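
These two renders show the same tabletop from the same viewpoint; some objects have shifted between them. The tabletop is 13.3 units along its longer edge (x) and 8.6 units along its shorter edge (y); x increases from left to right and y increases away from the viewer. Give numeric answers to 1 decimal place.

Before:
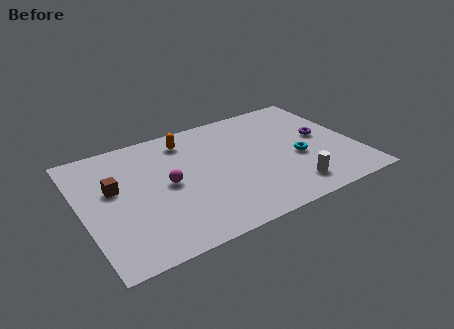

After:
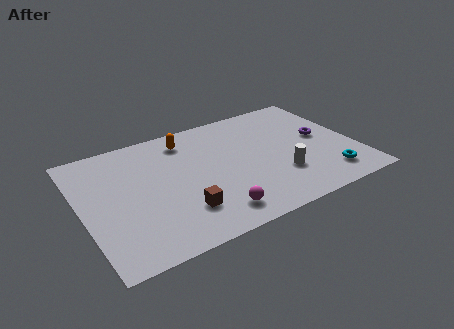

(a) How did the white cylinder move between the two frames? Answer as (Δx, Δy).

(-0.3, 1.1)

The white cylinder was at about (9.7, 1.5) and moved to about (9.4, 2.6).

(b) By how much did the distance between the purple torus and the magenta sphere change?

-1.0

The distance was about 7.7 in the first image and 6.7 in the second, so they moved 1.0 units closer together.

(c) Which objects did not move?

the orange capsule and the purple torus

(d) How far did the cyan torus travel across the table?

2.2

The cyan torus moved from about (10.4, 3.5) to (11.6, 1.6), a distance of √(1.2² + 1.9²) ≈ 2.2.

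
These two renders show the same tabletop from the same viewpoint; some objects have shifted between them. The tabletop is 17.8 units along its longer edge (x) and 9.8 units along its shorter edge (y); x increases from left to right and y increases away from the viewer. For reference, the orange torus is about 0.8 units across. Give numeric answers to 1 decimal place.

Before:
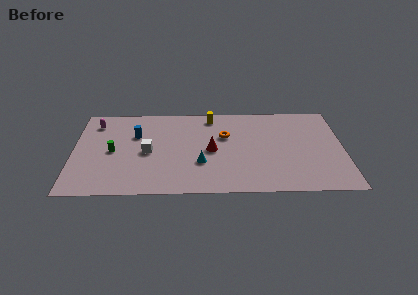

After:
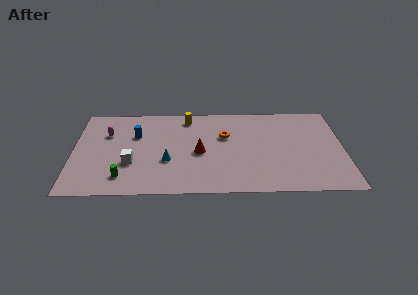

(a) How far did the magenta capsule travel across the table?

1.4

The magenta capsule was near (1.4, 7.9) before and (2.2, 6.7) after, so it travelled √(0.8² + 1.2²) ≈ 1.4 units.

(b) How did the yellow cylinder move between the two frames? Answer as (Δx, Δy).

(-1.6, -0.1)

The yellow cylinder started near (9.1, 8.5) and ended near (7.5, 8.4).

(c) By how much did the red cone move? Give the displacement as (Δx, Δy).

(-0.8, -0.2)

The red cone started near (9.1, 4.7) and ended near (8.3, 4.5).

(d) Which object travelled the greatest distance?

the green cylinder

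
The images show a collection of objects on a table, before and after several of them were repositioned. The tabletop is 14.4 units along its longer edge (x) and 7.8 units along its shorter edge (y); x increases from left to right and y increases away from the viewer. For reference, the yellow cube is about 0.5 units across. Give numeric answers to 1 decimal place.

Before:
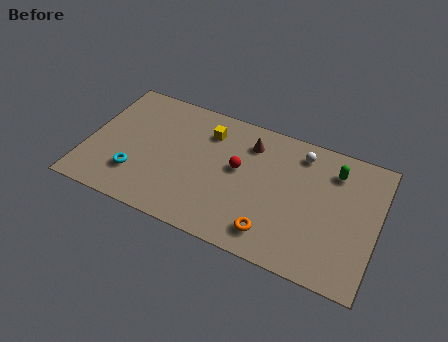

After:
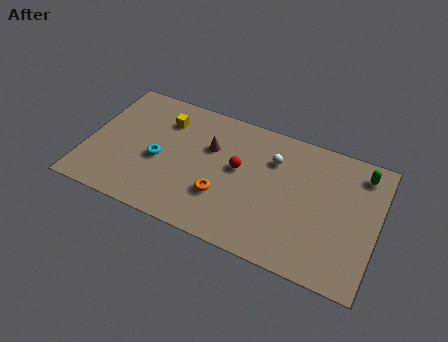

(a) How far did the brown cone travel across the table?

2.1

The brown cone was near (7.9, 6.1) before and (6.0, 5.1) after, so it travelled √(1.9² + 1.0²) ≈ 2.1 units.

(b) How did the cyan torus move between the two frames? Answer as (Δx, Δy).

(1.0, 1.3)

The cyan torus started near (2.6, 2.1) and ended near (3.6, 3.4).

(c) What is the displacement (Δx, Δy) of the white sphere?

(-1.3, -0.9)

The white sphere was at about (10.4, 6.5) and moved to about (9.1, 5.6).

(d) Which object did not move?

the red sphere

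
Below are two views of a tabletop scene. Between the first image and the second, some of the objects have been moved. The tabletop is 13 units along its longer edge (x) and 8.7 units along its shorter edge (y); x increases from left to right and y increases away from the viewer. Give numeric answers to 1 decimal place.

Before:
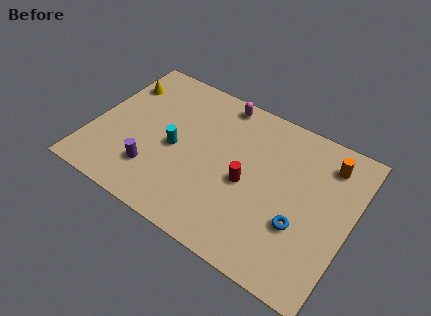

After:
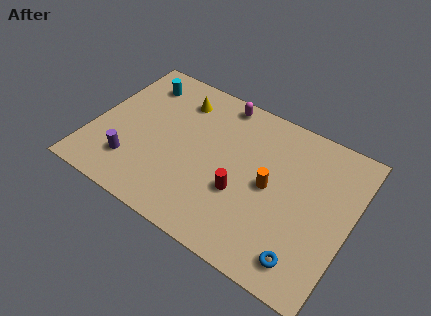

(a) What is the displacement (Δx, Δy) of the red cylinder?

(-0.2, -0.7)

From the two frames, the red cylinder sits at roughly (7.9, 3.9) before and (7.7, 3.2) after.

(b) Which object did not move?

the magenta capsule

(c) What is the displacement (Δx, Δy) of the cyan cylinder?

(-2.4, 3.0)

The cyan cylinder started near (4.2, 4.0) and ended near (1.8, 7.0).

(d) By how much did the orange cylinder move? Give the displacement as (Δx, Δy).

(-2.5, -2.7)

From the two frames, the orange cylinder sits at roughly (11.5, 7.0) before and (9.0, 4.3) after.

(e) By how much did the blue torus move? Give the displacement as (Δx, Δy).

(0.5, -1.6)

The blue torus was at about (10.7, 3.0) and moved to about (11.2, 1.4).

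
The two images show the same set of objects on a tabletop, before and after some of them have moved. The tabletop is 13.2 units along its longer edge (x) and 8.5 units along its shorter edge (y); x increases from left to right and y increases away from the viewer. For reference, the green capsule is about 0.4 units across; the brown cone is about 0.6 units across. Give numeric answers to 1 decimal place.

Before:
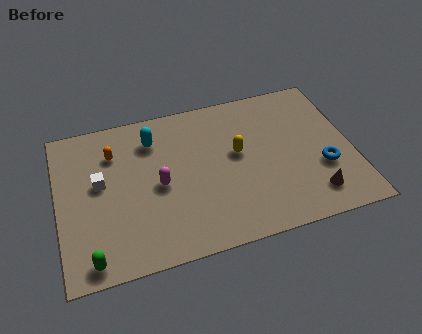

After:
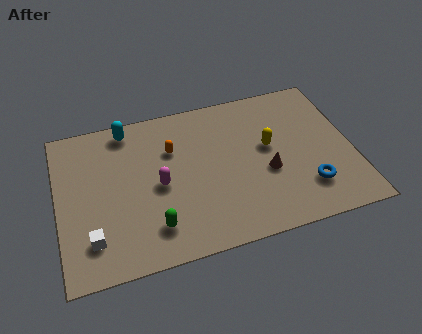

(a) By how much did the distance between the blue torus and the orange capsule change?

-2.9

The distance was about 9.8 in the first image and 6.9 in the second, so they moved 2.9 units closer together.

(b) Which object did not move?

the magenta capsule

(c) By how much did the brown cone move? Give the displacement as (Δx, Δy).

(-1.9, 1.8)

The brown cone started near (11.2, 1.6) and ended near (9.3, 3.4).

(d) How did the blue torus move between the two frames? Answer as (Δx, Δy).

(-0.8, -0.9)

From the two frames, the blue torus sits at roughly (11.8, 3.0) before and (11.0, 2.1) after.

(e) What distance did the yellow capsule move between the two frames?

1.4

The yellow capsule was near (8.1, 4.8) before and (9.5, 4.8) after, so it travelled √(1.4² + 0.0²) ≈ 1.4 units.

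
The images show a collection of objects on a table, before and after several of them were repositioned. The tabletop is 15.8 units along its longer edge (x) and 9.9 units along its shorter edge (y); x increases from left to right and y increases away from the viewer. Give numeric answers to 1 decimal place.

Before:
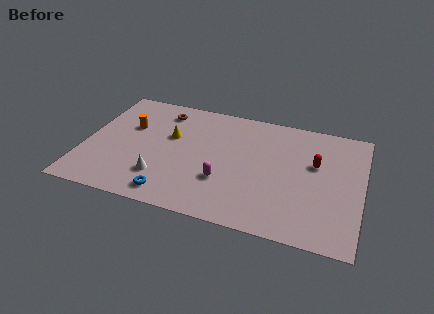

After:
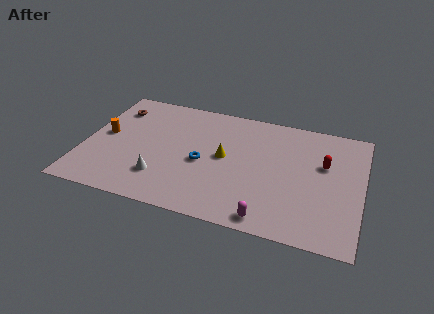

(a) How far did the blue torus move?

3.4

From (5.3, 1.3) to (6.8, 4.4), the blue torus covered √(1.5² + 3.1²) ≈ 3.4 units.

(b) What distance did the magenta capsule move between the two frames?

3.5

The magenta capsule moved from about (8.1, 3.2) to (10.8, 1.0), a distance of √(2.7² + 2.2²) ≈ 3.5.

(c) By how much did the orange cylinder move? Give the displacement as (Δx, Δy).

(-1.3, -1.1)

The orange cylinder started near (2.4, 6.3) and ended near (1.1, 5.2).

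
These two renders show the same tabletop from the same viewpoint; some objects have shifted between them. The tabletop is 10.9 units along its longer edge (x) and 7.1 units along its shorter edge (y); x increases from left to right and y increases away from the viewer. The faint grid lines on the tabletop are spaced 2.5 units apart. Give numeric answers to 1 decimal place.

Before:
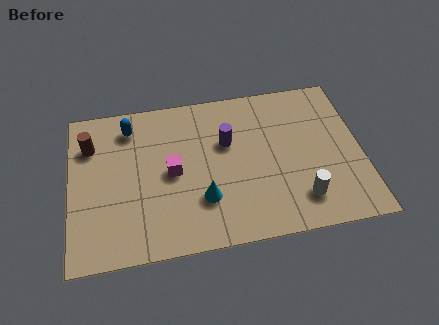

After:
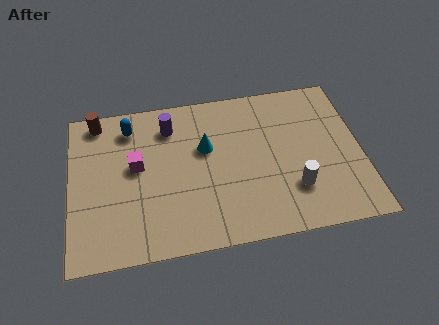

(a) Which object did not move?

the blue capsule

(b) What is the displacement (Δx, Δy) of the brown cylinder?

(0.3, 1.1)

The brown cylinder started near (0.8, 5.2) and ended near (1.1, 6.3).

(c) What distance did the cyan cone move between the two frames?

2.3

The cyan cone was near (4.9, 2.1) before and (5.1, 4.4) after, so it travelled √(0.2² + 2.3²) ≈ 2.3 units.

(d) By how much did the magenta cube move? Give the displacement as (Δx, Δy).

(-1.3, 0.5)

From the two frames, the magenta cube sits at roughly (3.8, 3.5) before and (2.5, 4.0) after.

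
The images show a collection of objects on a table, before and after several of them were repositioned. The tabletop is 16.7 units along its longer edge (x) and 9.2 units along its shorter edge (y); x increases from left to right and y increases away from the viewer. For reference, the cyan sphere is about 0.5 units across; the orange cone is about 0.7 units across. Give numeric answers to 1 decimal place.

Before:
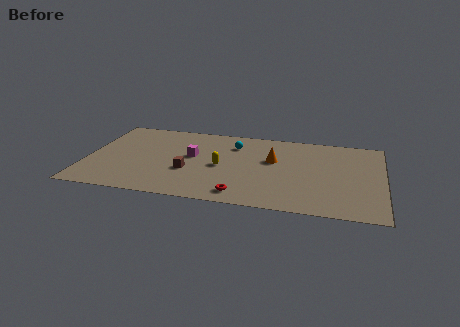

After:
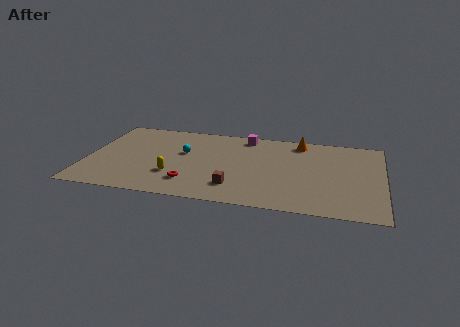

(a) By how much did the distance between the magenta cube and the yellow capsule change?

+4.6

They were about 1.9 units apart before and 6.5 after — 4.6 units further apart.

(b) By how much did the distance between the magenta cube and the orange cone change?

-1.5

The distance was about 4.6 in the first image and 3.1 in the second, so they moved 1.5 units closer together.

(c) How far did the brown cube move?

3.0

From (5.8, 3.4) to (8.5, 2.1), the brown cube covered √(2.7² + 1.3²) ≈ 3.0 units.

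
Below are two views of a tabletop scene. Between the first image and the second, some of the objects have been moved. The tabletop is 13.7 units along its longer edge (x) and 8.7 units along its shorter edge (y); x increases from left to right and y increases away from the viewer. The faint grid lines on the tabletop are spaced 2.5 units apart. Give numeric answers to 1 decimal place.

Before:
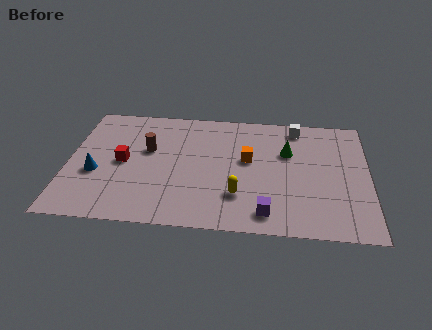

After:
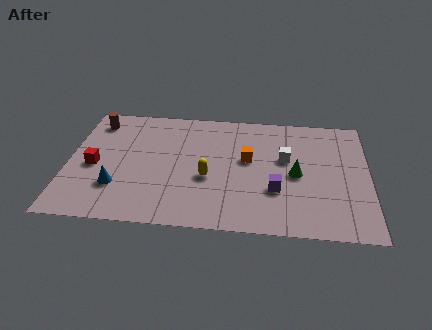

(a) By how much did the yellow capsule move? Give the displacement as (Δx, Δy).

(-1.4, 1.1)

From the two frames, the yellow capsule sits at roughly (7.8, 2.4) before and (6.4, 3.5) after.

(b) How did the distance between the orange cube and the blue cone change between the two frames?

-0.7

The distance was about 7.1 in the first image and 6.4 in the second, so they moved 0.7 units closer together.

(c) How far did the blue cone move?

1.3

From (1.3, 3.4) to (2.3, 2.5), the blue cone covered √(1.0² + 0.9²) ≈ 1.3 units.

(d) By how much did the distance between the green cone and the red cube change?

+1.6

They were about 7.6 units apart before and 9.2 after — 1.6 units further apart.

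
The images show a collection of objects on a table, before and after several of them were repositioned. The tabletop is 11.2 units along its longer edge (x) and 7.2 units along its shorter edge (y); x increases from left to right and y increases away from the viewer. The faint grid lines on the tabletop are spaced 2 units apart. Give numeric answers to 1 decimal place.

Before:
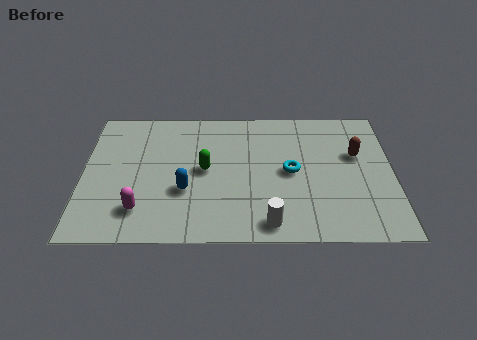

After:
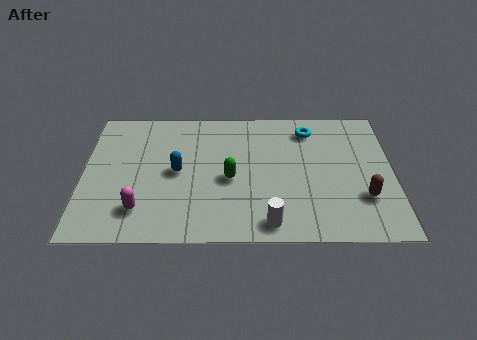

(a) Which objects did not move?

the white cylinder and the magenta capsule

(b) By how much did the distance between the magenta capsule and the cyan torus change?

+1.7

They were about 5.8 units apart before and 7.5 after — 1.7 units further apart.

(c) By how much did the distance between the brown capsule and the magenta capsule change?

-0.3

They were about 8.3 units apart before and 8.0 after — 0.3 units closer together.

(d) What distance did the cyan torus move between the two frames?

2.4

The cyan torus moved from about (7.5, 3.6) to (8.2, 5.9), a distance of √(0.7² + 2.3²) ≈ 2.4.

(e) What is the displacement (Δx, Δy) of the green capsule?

(0.9, -0.5)

The green capsule started near (4.4, 3.7) and ended near (5.3, 3.2).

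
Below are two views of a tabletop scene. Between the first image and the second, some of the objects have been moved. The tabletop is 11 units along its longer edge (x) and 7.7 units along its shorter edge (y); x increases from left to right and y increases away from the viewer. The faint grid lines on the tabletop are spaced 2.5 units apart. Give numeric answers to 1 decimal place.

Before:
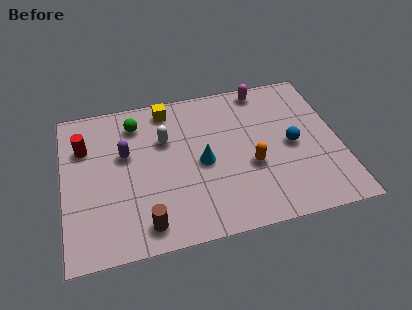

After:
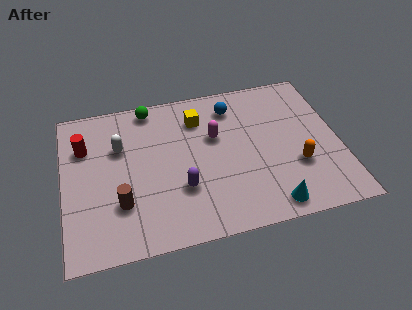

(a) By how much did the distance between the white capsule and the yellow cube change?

+1.7

The distance was about 1.6 in the first image and 3.3 in the second, so they moved 1.7 units further apart.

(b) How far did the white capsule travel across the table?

1.8

The white capsule was near (4.1, 5.1) before and (2.3, 5.1) after, so it travelled √(1.8² + 0.0²) ≈ 1.8 units.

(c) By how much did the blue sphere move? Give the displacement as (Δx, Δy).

(-2.2, 2.5)

The blue sphere started near (9.1, 3.7) and ended near (6.9, 6.2).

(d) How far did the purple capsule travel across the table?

3.0

From (2.5, 4.7) to (4.6, 2.5), the purple capsule covered √(2.1² + 2.2²) ≈ 3.0 units.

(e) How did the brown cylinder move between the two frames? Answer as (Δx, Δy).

(-0.9, 1.2)

The brown cylinder was at about (3.1, 1.1) and moved to about (2.2, 2.3).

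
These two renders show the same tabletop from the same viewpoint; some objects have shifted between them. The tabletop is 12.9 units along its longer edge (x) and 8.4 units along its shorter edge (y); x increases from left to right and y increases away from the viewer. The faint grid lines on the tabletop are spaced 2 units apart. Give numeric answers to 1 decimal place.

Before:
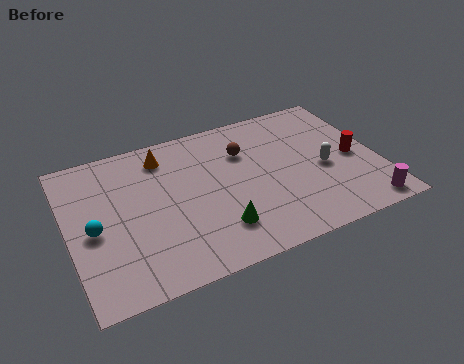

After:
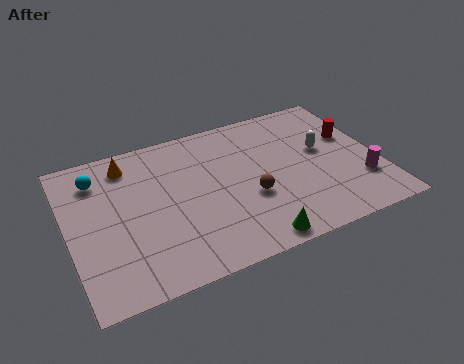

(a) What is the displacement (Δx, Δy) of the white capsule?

(0.1, 1.1)

The white capsule started near (10.6, 3.7) and ended near (10.7, 4.8).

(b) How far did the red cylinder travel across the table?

1.3

The red cylinder was near (11.9, 3.9) before and (12.0, 5.2) after, so it travelled √(0.1² + 1.3²) ≈ 1.3 units.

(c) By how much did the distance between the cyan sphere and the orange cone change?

-3.1

They were about 4.5 units apart before and 1.4 after — 3.1 units closer together.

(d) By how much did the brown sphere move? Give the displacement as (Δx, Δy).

(-0.1, -2.7)

From the two frames, the brown sphere sits at roughly (7.5, 5.9) before and (7.4, 3.2) after.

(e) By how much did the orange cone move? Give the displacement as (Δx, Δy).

(-1.5, 0.1)

The orange cone was at about (4.2, 6.9) and moved to about (2.7, 7.0).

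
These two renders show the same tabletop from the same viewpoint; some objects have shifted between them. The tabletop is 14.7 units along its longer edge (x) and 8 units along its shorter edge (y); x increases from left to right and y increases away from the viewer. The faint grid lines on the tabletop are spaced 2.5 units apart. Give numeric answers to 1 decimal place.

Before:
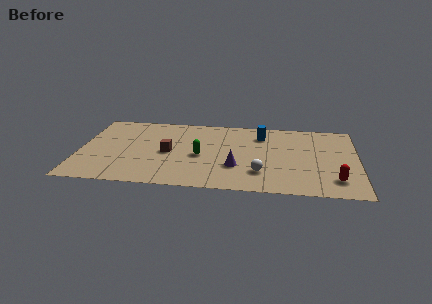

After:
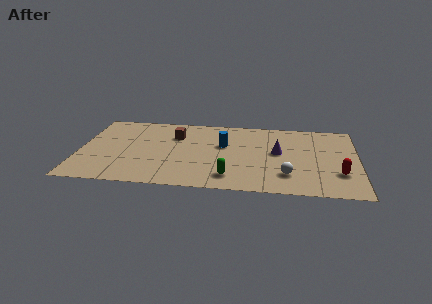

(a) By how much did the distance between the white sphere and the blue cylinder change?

+0.4

They were about 4.1 units apart before and 4.5 after — 0.4 units further apart.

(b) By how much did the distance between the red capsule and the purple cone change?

-1.5

The distance was about 5.3 in the first image and 3.8 in the second, so they moved 1.5 units closer together.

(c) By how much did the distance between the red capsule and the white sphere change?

-1.2

Before: roughly 3.9 units apart; after: 2.7. That's 1.2 units closer together.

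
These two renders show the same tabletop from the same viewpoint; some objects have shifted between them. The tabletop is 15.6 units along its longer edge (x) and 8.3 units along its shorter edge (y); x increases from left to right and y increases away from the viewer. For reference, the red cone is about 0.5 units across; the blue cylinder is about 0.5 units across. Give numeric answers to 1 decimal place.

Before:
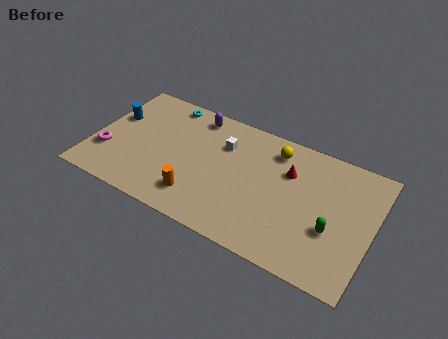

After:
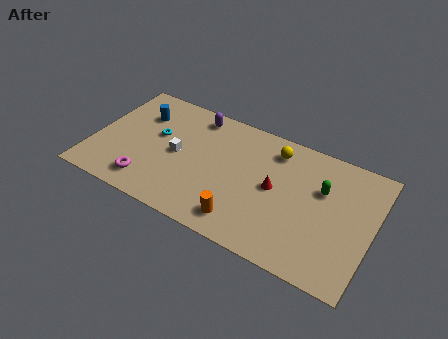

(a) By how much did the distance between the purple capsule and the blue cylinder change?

-1.6

Before: roughly 4.8 units apart; after: 3.2. That's 1.6 units closer together.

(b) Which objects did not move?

the purple capsule and the yellow sphere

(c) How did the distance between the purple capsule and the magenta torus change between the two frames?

-0.4

Before: roughly 6.4 units apart; after: 6.0. That's 0.4 units closer together.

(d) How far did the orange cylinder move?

2.6

The orange cylinder moved from about (6.2, 1.8) to (8.8, 1.4), a distance of √(2.6² + 0.4²) ≈ 2.6.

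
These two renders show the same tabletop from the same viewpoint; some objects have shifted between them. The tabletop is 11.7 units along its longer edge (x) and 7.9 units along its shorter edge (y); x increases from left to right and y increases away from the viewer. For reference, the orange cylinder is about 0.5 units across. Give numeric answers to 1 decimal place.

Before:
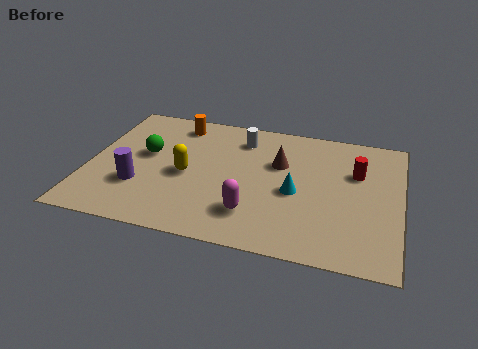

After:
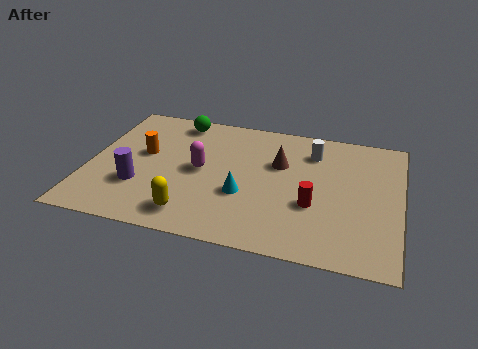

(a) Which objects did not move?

the purple cylinder and the brown cone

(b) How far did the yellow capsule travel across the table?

2.3

The yellow capsule was near (3.7, 3.6) before and (4.1, 1.3) after, so it travelled √(0.4² + 2.3²) ≈ 2.3 units.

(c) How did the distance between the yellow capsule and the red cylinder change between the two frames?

-1.8

The distance was about 6.5 in the first image and 4.7 in the second, so they moved 1.8 units closer together.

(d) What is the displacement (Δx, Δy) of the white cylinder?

(2.7, -0.2)

From the two frames, the white cylinder sits at roughly (5.6, 6.3) before and (8.3, 6.1) after.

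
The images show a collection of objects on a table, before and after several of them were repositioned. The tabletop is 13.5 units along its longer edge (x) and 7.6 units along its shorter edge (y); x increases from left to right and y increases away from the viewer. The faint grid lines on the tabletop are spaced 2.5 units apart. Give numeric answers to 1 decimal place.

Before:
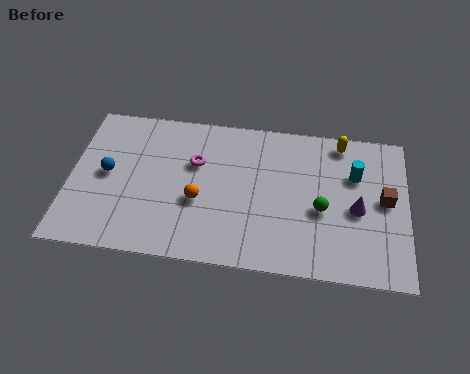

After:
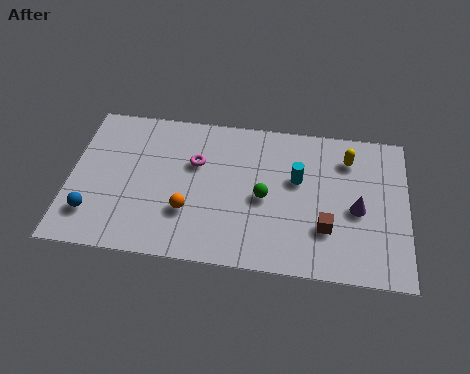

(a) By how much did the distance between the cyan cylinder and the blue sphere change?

-1.4

Before: roughly 10.0 units apart; after: 8.6. That's 1.4 units closer together.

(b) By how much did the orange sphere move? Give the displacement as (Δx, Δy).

(-0.4, -0.6)

The orange sphere started near (5.2, 3.0) and ended near (4.8, 2.4).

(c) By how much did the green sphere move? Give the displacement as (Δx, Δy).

(-2.3, 0.3)

From the two frames, the green sphere sits at roughly (10.1, 3.2) before and (7.8, 3.5) after.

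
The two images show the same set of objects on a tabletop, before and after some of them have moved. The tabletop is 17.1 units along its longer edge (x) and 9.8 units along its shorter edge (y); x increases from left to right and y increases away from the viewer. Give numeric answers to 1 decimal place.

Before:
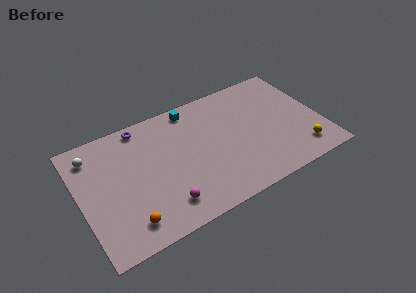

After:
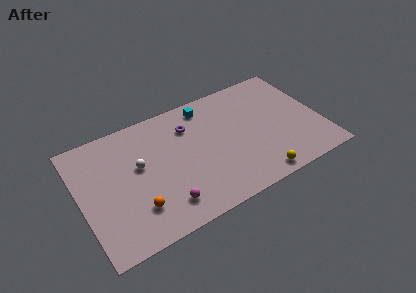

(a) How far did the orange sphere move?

1.1

From (2.9, 1.7) to (3.6, 2.5), the orange sphere covered √(0.7² + 0.8²) ≈ 1.1 units.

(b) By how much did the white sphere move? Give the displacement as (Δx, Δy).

(3.0, -2.3)

From the two frames, the white sphere sits at roughly (1.2, 8.0) before and (4.2, 5.7) after.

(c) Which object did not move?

the magenta sphere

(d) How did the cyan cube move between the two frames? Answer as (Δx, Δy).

(1.0, -0.3)

From the two frames, the cyan cube sits at roughly (8.4, 8.7) before and (9.4, 8.4) after.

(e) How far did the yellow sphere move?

3.4

From (15.3, 1.8) to (12.0, 1.0), the yellow sphere covered √(3.3² + 0.8²) ≈ 3.4 units.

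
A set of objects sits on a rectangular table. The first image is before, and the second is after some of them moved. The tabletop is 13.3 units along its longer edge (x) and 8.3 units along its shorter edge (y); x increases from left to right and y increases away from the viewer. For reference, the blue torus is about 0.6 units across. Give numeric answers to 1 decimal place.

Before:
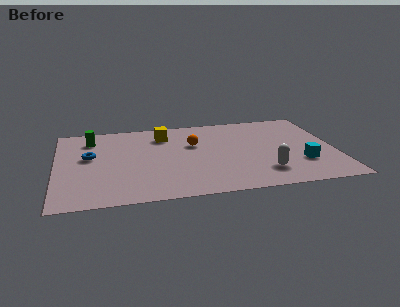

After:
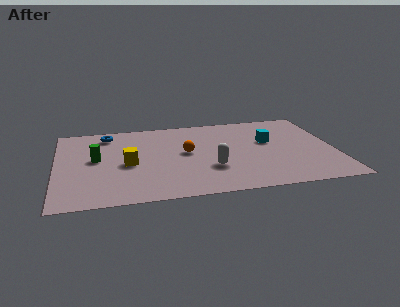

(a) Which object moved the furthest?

the yellow cube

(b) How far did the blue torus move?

2.4

From (1.6, 4.8) to (2.5, 7.0), the blue torus covered √(0.9² + 2.2²) ≈ 2.4 units.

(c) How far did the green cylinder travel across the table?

2.1

From (1.7, 6.6) to (1.9, 4.5), the green cylinder covered √(0.2² + 2.1²) ≈ 2.1 units.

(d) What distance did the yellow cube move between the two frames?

3.2

From (5.2, 6.5) to (3.4, 3.8), the yellow cube covered √(1.8² + 2.7²) ≈ 3.2 units.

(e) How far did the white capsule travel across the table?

2.6

From (9.8, 1.9) to (7.3, 2.7), the white capsule covered √(2.5² + 0.8²) ≈ 2.6 units.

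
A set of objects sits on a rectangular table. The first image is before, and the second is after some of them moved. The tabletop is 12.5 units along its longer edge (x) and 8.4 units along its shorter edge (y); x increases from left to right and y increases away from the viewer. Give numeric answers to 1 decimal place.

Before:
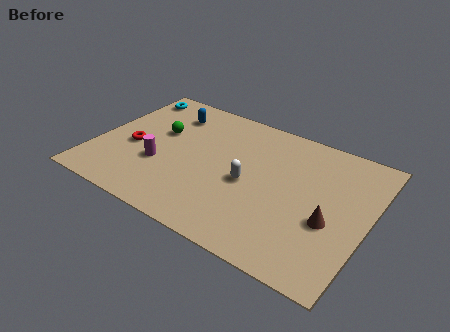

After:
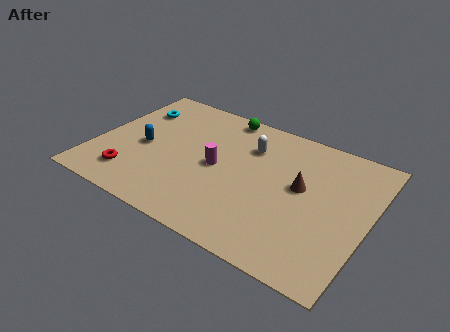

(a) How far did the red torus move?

1.9

The red torus moved from about (1.7, 3.6) to (2.0, 1.7), a distance of √(0.3² + 1.9²) ≈ 1.9.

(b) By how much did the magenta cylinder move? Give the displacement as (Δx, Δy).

(2.5, 1.1)

The magenta cylinder was at about (3.1, 3.0) and moved to about (5.6, 4.1).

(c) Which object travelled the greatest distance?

the green sphere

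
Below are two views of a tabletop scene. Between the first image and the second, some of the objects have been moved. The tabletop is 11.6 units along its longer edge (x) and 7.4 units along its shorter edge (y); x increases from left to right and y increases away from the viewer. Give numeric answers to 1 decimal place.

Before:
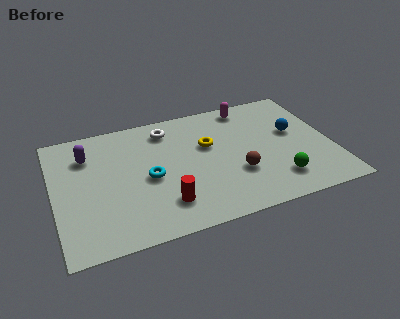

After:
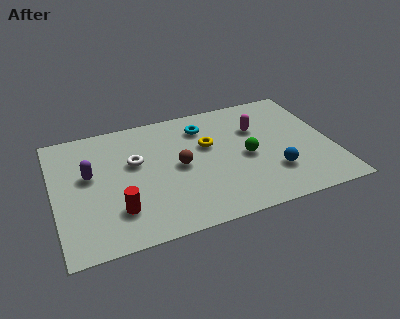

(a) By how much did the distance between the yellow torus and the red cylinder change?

+1.2

Before: roughly 3.6 units apart; after: 4.8. That's 1.2 units further apart.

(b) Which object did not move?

the yellow torus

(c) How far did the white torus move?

2.2

From (4.9, 6.1) to (3.4, 4.5), the white torus covered √(1.5² + 1.6²) ≈ 2.2 units.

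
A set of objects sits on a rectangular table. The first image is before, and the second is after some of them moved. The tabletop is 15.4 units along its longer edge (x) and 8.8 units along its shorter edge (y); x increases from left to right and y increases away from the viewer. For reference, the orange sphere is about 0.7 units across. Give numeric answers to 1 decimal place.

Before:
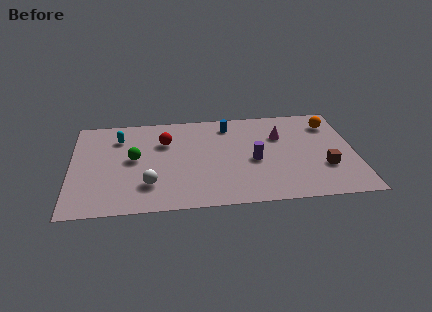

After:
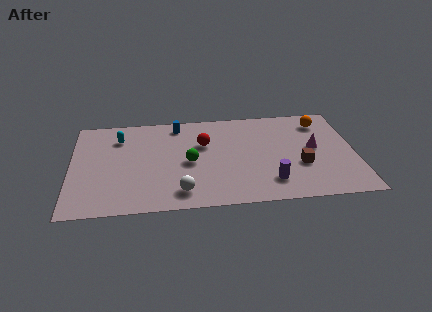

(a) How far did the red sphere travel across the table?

2.1

From (5.1, 6.1) to (7.2, 5.7), the red sphere covered √(2.1² + 0.4²) ≈ 2.1 units.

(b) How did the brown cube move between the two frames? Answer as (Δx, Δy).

(-1.3, 0.3)

From the two frames, the brown cube sits at roughly (13.7, 2.9) before and (12.4, 3.2) after.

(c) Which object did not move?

the cyan capsule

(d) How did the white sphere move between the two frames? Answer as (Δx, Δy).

(1.7, -0.8)

The white sphere started near (4.2, 2.3) and ended near (5.9, 1.5).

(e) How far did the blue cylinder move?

2.8

From (8.6, 7.3) to (5.8, 7.6), the blue cylinder covered √(2.8² + 0.3²) ≈ 2.8 units.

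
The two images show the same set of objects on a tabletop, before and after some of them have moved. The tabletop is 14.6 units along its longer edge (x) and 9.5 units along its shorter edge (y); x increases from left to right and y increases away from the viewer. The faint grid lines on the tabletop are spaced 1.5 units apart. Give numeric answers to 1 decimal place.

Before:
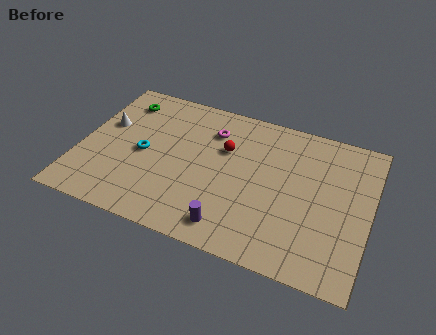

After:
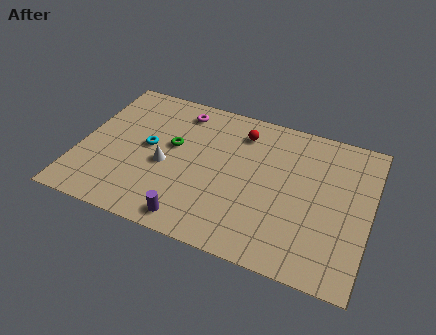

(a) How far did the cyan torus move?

0.5

The cyan torus moved from about (3.2, 4.5) to (3.4, 5.0), a distance of √(0.2² + 0.5²) ≈ 0.5.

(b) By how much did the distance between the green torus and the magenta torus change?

-2.2

Before: roughly 4.7 units apart; after: 2.5. That's 2.2 units closer together.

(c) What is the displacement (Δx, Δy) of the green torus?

(2.9, -2.2)

From the two frames, the green torus sits at roughly (1.7, 7.7) before and (4.6, 5.5) after.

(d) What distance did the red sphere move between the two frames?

1.6

From (7.2, 6.2) to (7.9, 7.6), the red sphere covered √(0.7² + 1.4²) ≈ 1.6 units.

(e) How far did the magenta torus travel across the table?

1.9

From (6.4, 7.2) to (4.7, 8.0), the magenta torus covered √(1.7² + 0.8²) ≈ 1.9 units.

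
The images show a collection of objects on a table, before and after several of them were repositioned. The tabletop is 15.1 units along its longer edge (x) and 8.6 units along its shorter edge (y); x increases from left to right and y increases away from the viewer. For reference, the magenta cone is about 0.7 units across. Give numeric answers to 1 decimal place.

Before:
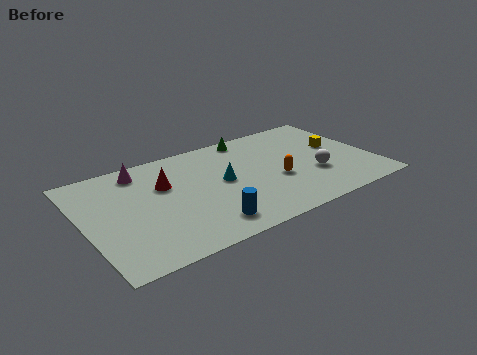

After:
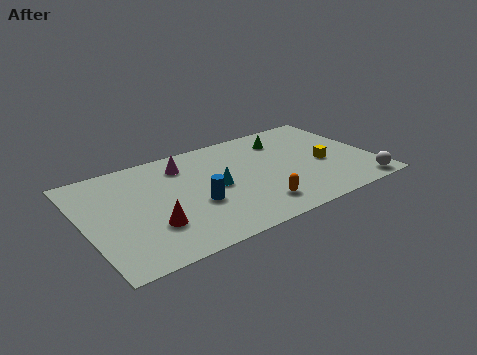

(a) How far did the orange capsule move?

2.2

From (9.9, 3.4) to (8.5, 1.7), the orange capsule covered √(1.4² + 1.7²) ≈ 2.2 units.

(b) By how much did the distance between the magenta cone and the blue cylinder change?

-2.8

The distance was about 6.3 in the first image and 3.5 in the second, so they moved 2.8 units closer together.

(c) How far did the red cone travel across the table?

3.2

From (4.3, 5.6) to (3.2, 2.6), the red cone covered √(1.1² + 3.0²) ≈ 3.2 units.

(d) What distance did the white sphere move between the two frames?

3.0

The white sphere moved from about (11.9, 3.0) to (14.0, 0.9), a distance of √(2.1² + 2.1²) ≈ 3.0.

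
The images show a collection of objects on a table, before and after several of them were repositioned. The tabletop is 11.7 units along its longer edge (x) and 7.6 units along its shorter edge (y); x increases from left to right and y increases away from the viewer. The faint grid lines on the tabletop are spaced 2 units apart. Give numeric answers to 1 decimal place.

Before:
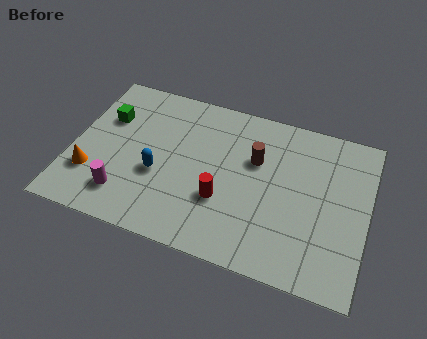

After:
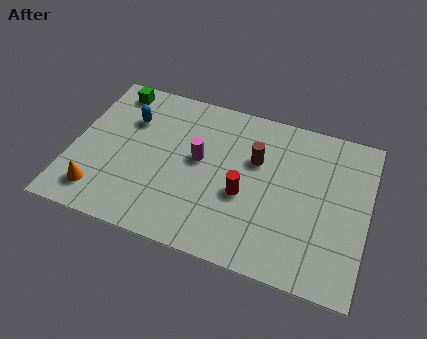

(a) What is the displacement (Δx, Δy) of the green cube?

(0.1, 1.5)

From the two frames, the green cube sits at roughly (1.2, 5.1) before and (1.3, 6.6) after.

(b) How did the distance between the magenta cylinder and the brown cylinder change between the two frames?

-3.6

Before: roughly 5.9 units apart; after: 2.3. That's 3.6 units closer together.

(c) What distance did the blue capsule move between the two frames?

2.7

The blue capsule moved from about (3.5, 3.0) to (2.1, 5.3), a distance of √(1.4² + 2.3²) ≈ 2.7.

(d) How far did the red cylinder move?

0.9

From (6.1, 2.6) to (6.9, 3.1), the red cylinder covered √(0.8² + 0.5²) ≈ 0.9 units.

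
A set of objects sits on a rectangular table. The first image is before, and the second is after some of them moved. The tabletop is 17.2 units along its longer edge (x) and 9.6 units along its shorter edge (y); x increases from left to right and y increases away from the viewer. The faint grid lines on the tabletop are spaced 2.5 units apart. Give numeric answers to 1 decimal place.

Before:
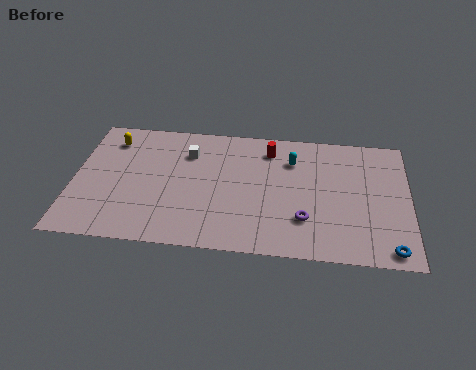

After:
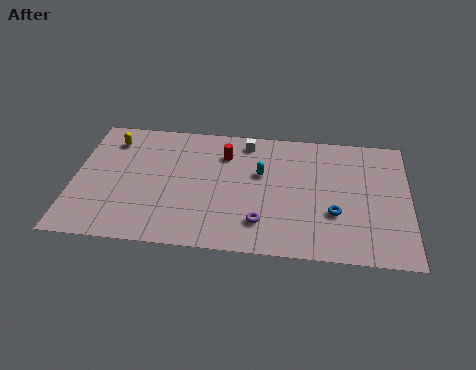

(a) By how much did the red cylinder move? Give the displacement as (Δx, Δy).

(-2.3, -0.6)

The red cylinder was at about (10.0, 7.8) and moved to about (7.7, 7.2).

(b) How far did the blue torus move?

3.6

The blue torus was near (16.2, 1.0) before and (13.4, 3.3) after, so it travelled √(2.8² + 2.3²) ≈ 3.6 units.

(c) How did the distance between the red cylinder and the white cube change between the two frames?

-2.7

They were about 4.3 units apart before and 1.6 after — 2.7 units closer together.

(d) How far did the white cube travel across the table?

3.2

From (5.8, 7.1) to (8.8, 8.3), the white cube covered √(3.0² + 1.2²) ≈ 3.2 units.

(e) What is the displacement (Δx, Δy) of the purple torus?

(-2.2, -0.5)

The purple torus started near (11.9, 2.7) and ended near (9.7, 2.2).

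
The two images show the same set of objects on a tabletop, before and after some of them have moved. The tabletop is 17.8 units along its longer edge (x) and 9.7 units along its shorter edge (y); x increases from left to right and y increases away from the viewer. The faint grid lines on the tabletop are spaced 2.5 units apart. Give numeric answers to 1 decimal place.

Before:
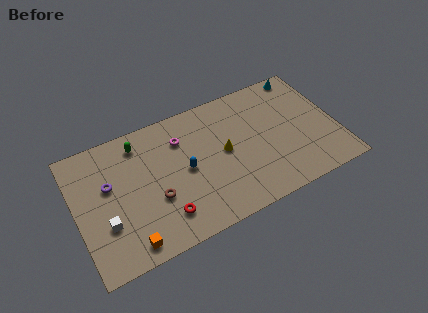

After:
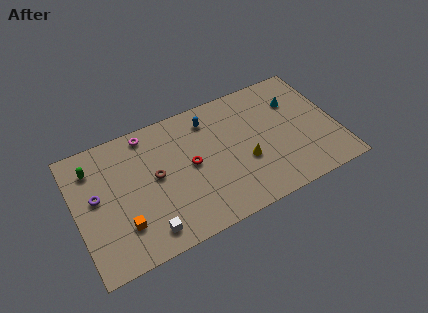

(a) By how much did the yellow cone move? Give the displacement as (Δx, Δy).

(1.3, -1.3)

The yellow cone started near (10.1, 5.0) and ended near (11.4, 3.7).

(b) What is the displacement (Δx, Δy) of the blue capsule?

(2.0, 3.1)

The blue capsule was at about (7.4, 4.8) and moved to about (9.4, 7.9).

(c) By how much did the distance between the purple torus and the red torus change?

+1.4

They were about 5.0 units apart before and 6.4 after — 1.4 units further apart.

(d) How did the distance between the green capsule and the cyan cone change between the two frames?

+2.3

They were about 11.6 units apart before and 13.9 after — 2.3 units further apart.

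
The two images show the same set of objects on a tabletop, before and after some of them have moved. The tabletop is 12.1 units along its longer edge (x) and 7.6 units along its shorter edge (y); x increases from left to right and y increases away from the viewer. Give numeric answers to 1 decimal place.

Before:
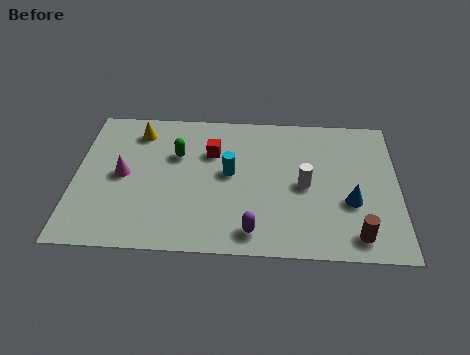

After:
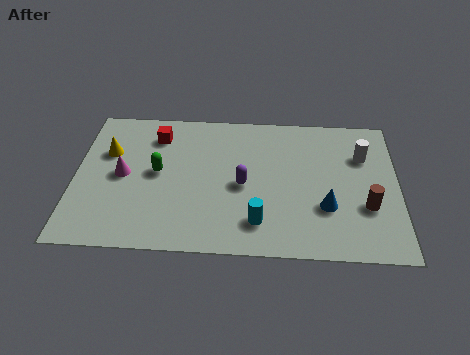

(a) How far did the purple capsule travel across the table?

2.4

The purple capsule was near (6.7, 1.1) before and (6.3, 3.5) after, so it travelled √(0.4² + 2.4²) ≈ 2.4 units.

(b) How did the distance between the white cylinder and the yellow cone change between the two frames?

+2.8

The distance was about 6.8 in the first image and 9.6 in the second, so they moved 2.8 units further apart.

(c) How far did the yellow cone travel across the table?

1.6

The yellow cone moved from about (2.3, 6.2) to (1.2, 5.0), a distance of √(1.1² + 1.2²) ≈ 1.6.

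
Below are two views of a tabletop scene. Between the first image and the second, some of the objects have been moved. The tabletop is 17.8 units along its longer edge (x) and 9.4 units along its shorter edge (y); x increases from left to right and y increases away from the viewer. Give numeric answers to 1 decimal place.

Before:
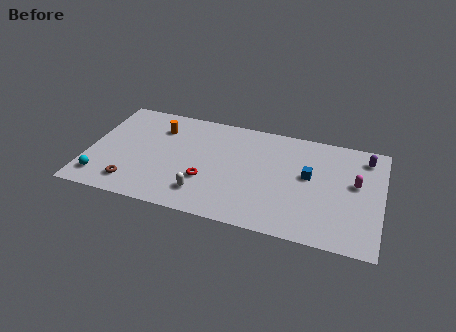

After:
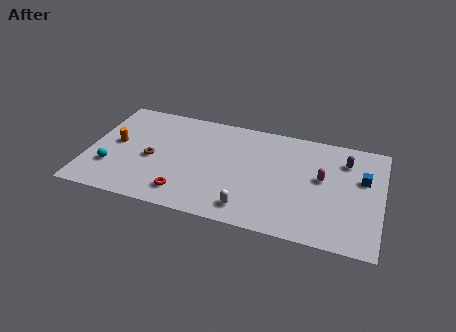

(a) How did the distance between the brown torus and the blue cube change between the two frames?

+1.7

The distance was about 11.1 in the first image and 12.8 in the second, so they moved 1.7 units further apart.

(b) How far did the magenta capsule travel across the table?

2.0

From (16.2, 5.4) to (14.2, 5.3), the magenta capsule covered √(2.0² + 0.1²) ≈ 2.0 units.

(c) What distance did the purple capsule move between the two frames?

1.3

The purple capsule moved from about (16.7, 7.8) to (15.5, 7.2), a distance of √(1.2² + 0.6²) ≈ 1.3.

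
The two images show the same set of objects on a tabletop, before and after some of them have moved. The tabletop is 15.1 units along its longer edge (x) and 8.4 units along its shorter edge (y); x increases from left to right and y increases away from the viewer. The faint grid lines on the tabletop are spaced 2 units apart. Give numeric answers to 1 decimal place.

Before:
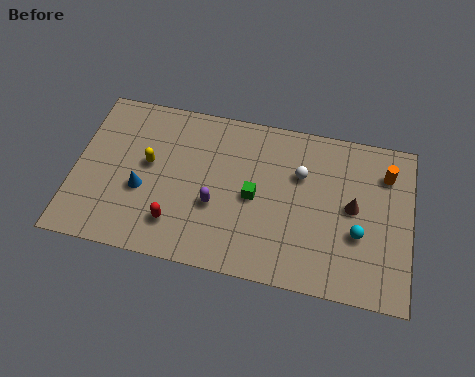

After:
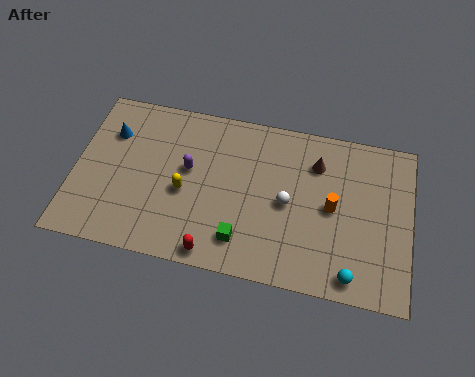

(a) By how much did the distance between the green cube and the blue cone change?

+2.5

The distance was about 5.0 in the first image and 7.5 in the second, so they moved 2.5 units further apart.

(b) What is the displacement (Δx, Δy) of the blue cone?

(-1.6, 2.7)

From the two frames, the blue cone sits at roughly (3.1, 3.3) before and (1.5, 6.0) after.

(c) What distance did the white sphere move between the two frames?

1.7

The white sphere was near (10.1, 5.6) before and (9.6, 4.0) after, so it travelled √(0.5² + 1.6²) ≈ 1.7 units.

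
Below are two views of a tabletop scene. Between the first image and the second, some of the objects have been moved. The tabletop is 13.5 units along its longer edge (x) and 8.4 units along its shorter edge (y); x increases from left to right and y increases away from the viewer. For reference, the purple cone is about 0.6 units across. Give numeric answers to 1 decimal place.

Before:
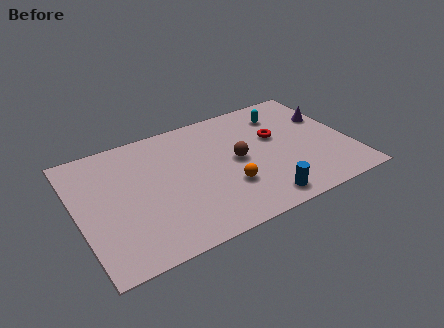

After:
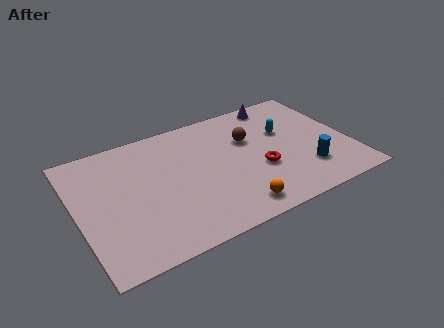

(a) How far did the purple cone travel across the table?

3.0

The purple cone moved from about (12.7, 5.5) to (10.5, 7.5), a distance of √(2.2² + 2.0²) ≈ 3.0.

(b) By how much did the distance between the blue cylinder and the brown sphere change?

+0.8

Before: roughly 3.3 units apart; after: 4.1. That's 0.8 units further apart.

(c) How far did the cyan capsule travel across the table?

1.3

The cyan capsule moved from about (10.6, 6.6) to (10.5, 5.3), a distance of √(0.1² + 1.3²) ≈ 1.3.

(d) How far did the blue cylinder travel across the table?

2.7

From (8.6, 1.1) to (11.1, 2.2), the blue cylinder covered √(2.5² + 1.1²) ≈ 2.7 units.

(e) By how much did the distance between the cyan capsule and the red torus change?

+1.0

Before: roughly 1.6 units apart; after: 2.6. That's 1.0 units further apart.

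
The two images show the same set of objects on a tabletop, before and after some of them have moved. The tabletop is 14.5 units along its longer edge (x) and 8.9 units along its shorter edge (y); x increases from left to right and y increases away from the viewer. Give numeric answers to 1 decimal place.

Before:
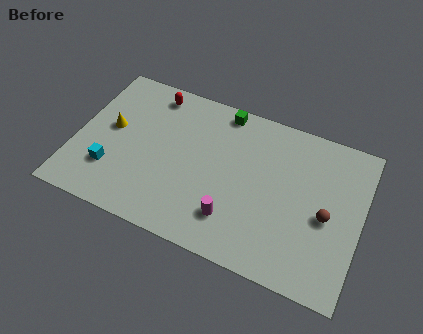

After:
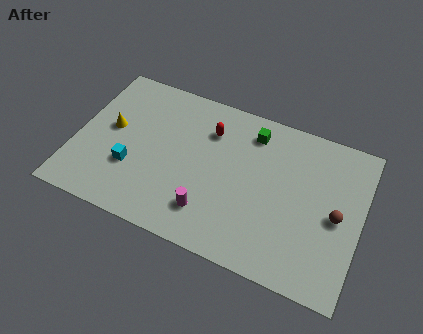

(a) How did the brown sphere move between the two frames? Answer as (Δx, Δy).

(0.5, 0.2)

The brown sphere started near (12.8, 4.0) and ended near (13.3, 4.2).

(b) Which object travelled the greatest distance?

the red capsule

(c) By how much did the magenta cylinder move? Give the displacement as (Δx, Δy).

(-1.2, -0.1)

The magenta cylinder started near (8.3, 2.1) and ended near (7.1, 2.0).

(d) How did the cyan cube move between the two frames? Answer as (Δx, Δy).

(1.0, 0.5)

From the two frames, the cyan cube sits at roughly (2.0, 2.5) before and (3.0, 3.0) after.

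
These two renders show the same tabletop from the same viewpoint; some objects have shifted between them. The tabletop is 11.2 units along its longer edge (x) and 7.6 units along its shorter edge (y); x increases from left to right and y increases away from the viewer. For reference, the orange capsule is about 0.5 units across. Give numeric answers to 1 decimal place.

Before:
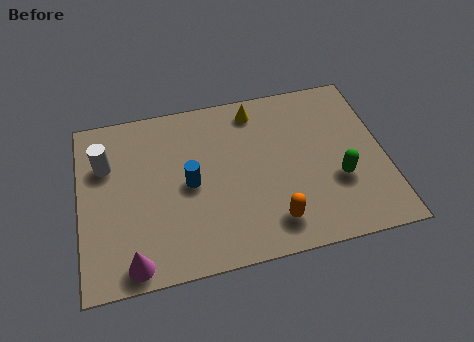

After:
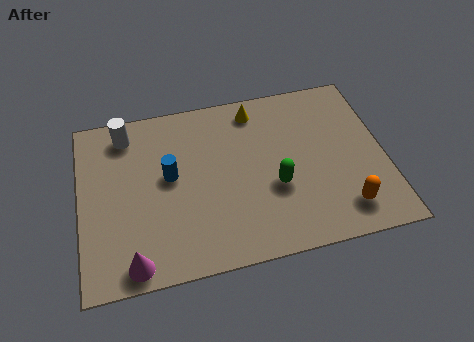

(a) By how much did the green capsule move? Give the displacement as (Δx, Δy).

(-2.3, 0.2)

The green capsule started near (9.4, 2.7) and ended near (7.1, 2.9).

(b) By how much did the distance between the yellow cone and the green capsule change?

-1.1

They were about 4.7 units apart before and 3.6 after — 1.1 units closer together.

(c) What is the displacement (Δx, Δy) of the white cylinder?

(0.8, 1.2)

The white cylinder was at about (1.0, 5.2) and moved to about (1.8, 6.4).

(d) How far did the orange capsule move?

2.6

The orange capsule was near (6.9, 1.4) before and (9.5, 1.4) after, so it travelled √(2.6² + 0.0²) ≈ 2.6 units.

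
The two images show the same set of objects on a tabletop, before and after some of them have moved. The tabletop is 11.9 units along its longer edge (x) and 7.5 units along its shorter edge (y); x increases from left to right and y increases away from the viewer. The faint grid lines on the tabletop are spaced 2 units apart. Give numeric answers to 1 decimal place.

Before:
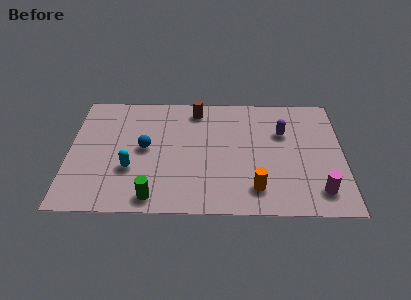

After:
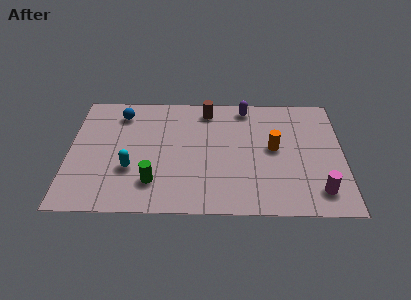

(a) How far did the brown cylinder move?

0.5

The brown cylinder was near (5.5, 6.4) before and (6.0, 6.4) after, so it travelled √(0.5² + 0.0²) ≈ 0.5 units.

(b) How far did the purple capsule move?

2.3

From (9.3, 5.0) to (7.7, 6.6), the purple capsule covered √(1.6² + 1.6²) ≈ 2.3 units.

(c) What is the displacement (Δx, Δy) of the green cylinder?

(0.0, 0.9)

The green cylinder was at about (3.7, 0.9) and moved to about (3.7, 1.8).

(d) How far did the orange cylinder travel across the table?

2.6

The orange cylinder was near (8.1, 1.5) before and (8.9, 4.0) after, so it travelled √(0.8² + 2.5²) ≈ 2.6 units.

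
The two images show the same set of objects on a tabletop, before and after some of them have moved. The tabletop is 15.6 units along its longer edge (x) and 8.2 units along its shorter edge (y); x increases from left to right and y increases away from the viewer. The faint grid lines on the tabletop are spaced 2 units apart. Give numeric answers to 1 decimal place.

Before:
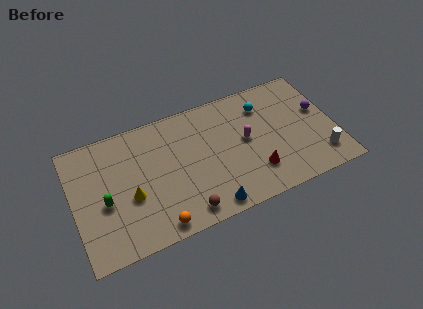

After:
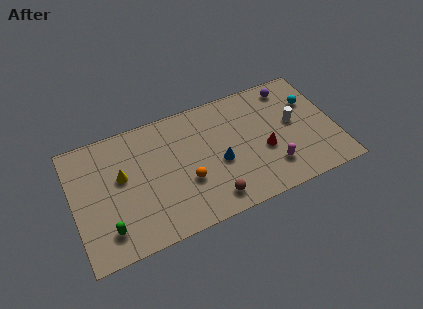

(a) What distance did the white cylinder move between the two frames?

3.1

The white cylinder was near (14.5, 1.7) before and (13.2, 4.5) after, so it travelled √(1.3² + 2.8²) ≈ 3.1 units.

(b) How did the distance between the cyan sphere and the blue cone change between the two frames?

-0.5

They were about 6.7 units apart before and 6.2 after — 0.5 units closer together.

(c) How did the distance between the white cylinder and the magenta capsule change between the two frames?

-2.0

Before: roughly 5.0 units apart; after: 3.0. That's 2.0 units closer together.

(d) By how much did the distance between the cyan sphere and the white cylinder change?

-3.8

They were about 5.4 units apart before and 1.6 after — 3.8 units closer together.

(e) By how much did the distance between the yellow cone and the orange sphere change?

+1.4

The distance was about 2.7 in the first image and 4.1 in the second, so they moved 1.4 units further apart.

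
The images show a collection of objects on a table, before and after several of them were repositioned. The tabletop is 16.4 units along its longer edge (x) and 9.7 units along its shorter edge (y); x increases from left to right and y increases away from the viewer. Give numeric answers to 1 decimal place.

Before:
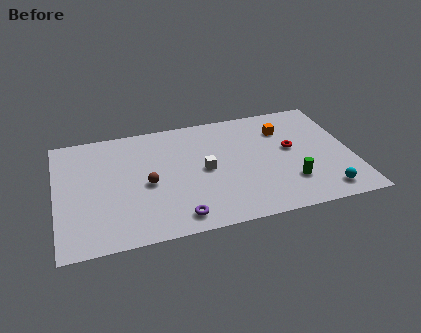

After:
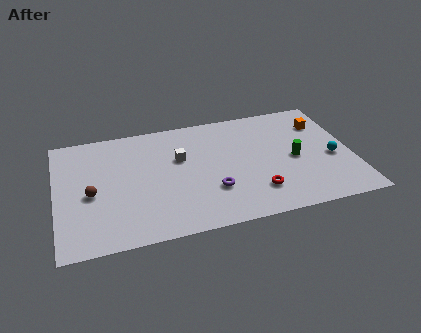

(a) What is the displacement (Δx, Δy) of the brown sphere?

(-3.1, -0.1)

From the two frames, the brown sphere sits at roughly (5.0, 4.4) before and (1.9, 4.3) after.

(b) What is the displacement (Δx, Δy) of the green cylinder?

(0.4, 1.9)

The green cylinder was at about (12.8, 2.6) and moved to about (13.2, 4.5).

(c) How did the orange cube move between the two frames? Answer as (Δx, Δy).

(2.2, 0.0)

The orange cube was at about (12.8, 7.2) and moved to about (15.0, 7.2).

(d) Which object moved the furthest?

the red torus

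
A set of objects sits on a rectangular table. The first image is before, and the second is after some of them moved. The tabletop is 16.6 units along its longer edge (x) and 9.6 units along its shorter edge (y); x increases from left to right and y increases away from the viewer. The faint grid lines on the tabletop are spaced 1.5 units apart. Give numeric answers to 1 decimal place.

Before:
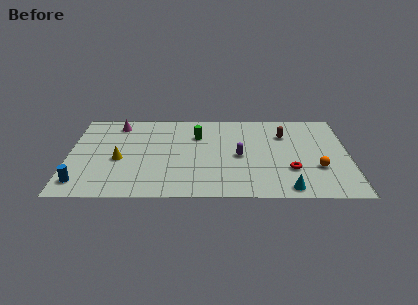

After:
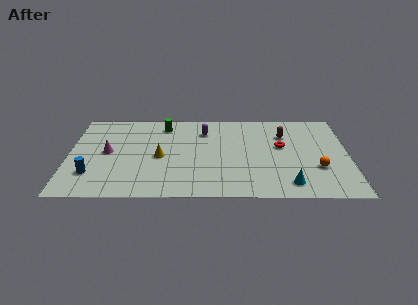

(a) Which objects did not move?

the brown capsule and the orange sphere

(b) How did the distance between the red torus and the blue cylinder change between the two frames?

-0.8

They were about 12.4 units apart before and 11.6 after — 0.8 units closer together.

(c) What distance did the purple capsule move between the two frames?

3.5

The purple capsule moved from about (10.1, 4.5) to (8.0, 7.3), a distance of √(2.1² + 2.8²) ≈ 3.5.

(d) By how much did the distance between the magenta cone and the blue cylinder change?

-4.2

The distance was about 6.8 in the first image and 2.6 in the second, so they moved 4.2 units closer together.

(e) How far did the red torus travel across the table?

2.6

The red torus was near (13.1, 3.0) before and (12.6, 5.6) after, so it travelled √(0.5² + 2.6²) ≈ 2.6 units.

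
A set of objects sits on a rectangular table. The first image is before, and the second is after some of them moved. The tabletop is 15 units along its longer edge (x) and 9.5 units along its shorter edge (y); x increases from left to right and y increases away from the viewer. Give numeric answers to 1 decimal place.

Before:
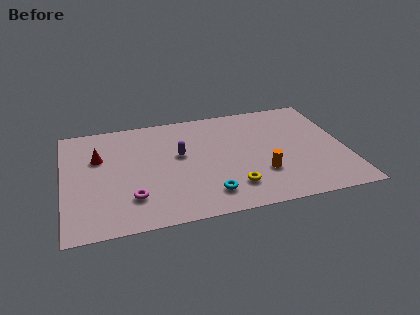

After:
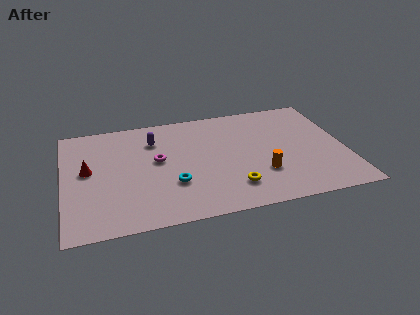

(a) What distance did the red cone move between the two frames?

1.2

The red cone was near (1.9, 6.2) before and (1.3, 5.2) after, so it travelled √(0.6² + 1.0²) ≈ 1.2 units.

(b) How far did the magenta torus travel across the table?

3.3

The magenta torus moved from about (3.5, 2.4) to (5.0, 5.3), a distance of √(1.5² + 2.9²) ≈ 3.3.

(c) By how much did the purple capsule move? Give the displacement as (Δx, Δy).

(-1.3, 1.6)

The purple capsule started near (6.2, 5.5) and ended near (4.9, 7.1).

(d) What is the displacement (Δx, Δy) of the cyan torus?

(-1.8, 1.3)

From the two frames, the cyan torus sits at roughly (7.5, 1.8) before and (5.7, 3.1) after.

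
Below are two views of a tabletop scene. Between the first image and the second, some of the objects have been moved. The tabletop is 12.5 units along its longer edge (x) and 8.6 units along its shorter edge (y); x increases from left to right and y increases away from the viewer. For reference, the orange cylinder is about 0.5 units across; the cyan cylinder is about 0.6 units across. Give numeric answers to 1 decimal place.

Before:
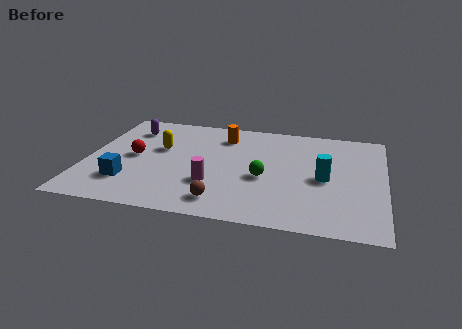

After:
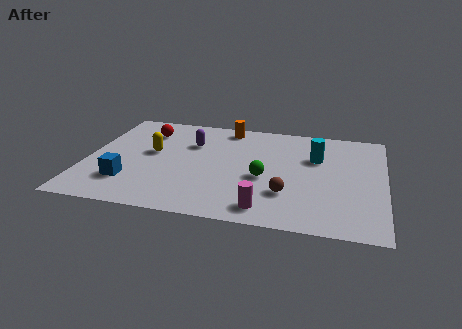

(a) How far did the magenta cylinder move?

2.7

From (5.4, 2.7) to (7.7, 1.2), the magenta cylinder covered √(2.3² + 1.5²) ≈ 2.7 units.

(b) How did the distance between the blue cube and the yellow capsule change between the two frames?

-0.5

Before: roughly 3.2 units apart; after: 2.7. That's 0.5 units closer together.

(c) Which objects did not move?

the blue cube and the green sphere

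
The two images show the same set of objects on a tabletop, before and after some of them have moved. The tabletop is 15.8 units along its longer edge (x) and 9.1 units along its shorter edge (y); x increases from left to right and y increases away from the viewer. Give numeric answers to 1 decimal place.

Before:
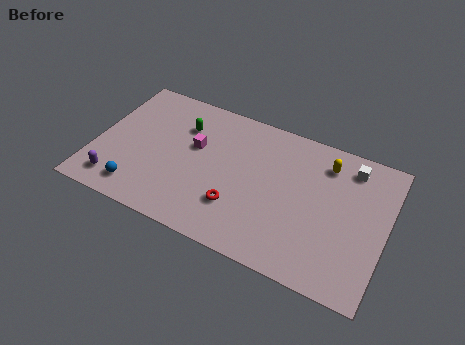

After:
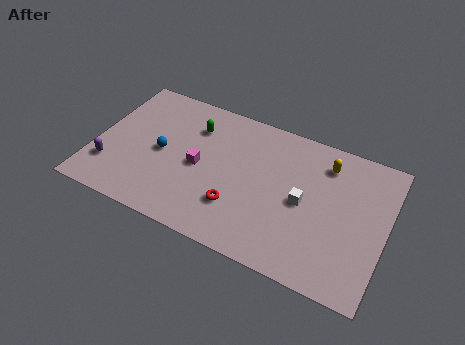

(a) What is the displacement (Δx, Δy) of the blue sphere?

(0.9, 2.9)

The blue sphere started near (2.7, 1.5) and ended near (3.6, 4.4).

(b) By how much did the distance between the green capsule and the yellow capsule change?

-0.6

Before: roughly 7.8 units apart; after: 7.2. That's 0.6 units closer together.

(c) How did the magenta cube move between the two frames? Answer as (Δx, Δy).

(0.4, -1.2)

From the two frames, the magenta cube sits at roughly (5.3, 5.5) before and (5.7, 4.3) after.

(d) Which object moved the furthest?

the white cube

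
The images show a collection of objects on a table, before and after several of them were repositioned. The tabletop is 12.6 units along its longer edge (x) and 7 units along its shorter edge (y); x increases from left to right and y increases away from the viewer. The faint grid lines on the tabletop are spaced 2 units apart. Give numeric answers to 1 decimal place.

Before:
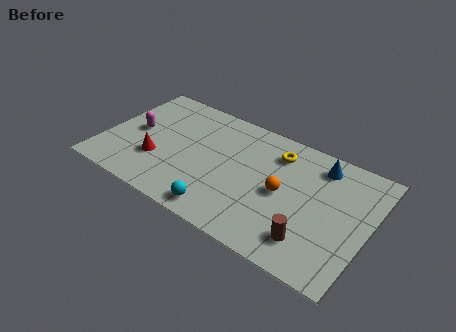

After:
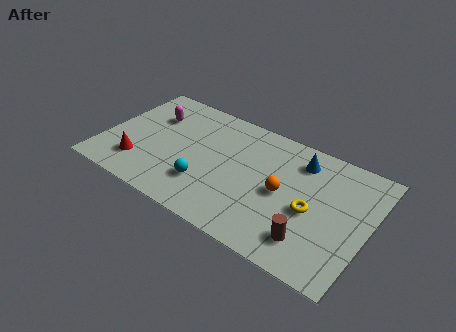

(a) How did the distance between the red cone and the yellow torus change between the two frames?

+2.0

Before: roughly 6.2 units apart; after: 8.2. That's 2.0 units further apart.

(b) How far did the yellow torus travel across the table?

3.1

The yellow torus was near (8.0, 5.5) before and (10.0, 3.1) after, so it travelled √(2.0² + 2.4²) ≈ 3.1 units.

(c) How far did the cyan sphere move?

1.5

The cyan sphere moved from about (6.1, 0.9) to (5.1, 2.0), a distance of √(1.0² + 1.1²) ≈ 1.5.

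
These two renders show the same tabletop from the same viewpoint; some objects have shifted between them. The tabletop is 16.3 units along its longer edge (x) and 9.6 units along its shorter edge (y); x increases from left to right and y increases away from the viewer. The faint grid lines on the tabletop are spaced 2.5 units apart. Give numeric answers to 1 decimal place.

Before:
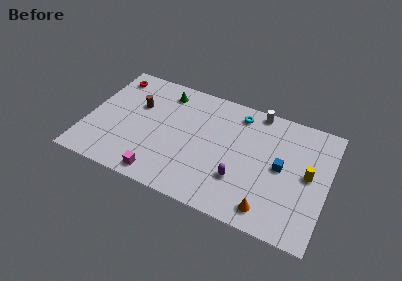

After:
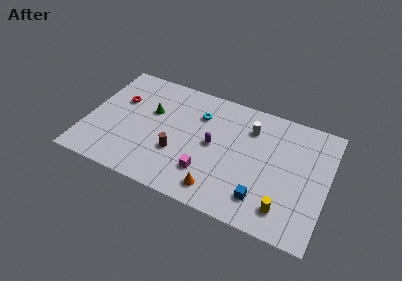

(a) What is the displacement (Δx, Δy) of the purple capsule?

(-2.0, 2.0)

The purple capsule started near (10.6, 2.9) and ended near (8.6, 4.9).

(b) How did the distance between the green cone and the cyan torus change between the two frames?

-1.7

Before: roughly 5.1 units apart; after: 3.4. That's 1.7 units closer together.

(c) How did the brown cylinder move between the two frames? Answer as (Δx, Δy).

(3.1, -2.9)

The brown cylinder started near (3.2, 6.2) and ended near (6.3, 3.3).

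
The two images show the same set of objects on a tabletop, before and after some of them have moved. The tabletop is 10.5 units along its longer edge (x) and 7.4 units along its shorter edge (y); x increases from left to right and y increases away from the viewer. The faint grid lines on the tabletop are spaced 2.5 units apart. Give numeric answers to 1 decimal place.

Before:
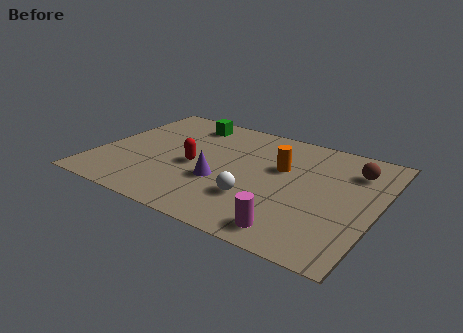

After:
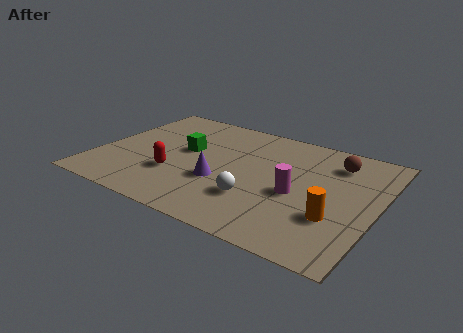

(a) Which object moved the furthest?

the orange cylinder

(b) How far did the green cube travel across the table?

2.0

The green cube was near (2.9, 6.2) before and (3.2, 4.2) after, so it travelled √(0.3² + 2.0²) ≈ 2.0 units.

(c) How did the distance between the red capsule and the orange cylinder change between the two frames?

+2.6

The distance was about 3.4 in the first image and 6.0 in the second, so they moved 2.6 units further apart.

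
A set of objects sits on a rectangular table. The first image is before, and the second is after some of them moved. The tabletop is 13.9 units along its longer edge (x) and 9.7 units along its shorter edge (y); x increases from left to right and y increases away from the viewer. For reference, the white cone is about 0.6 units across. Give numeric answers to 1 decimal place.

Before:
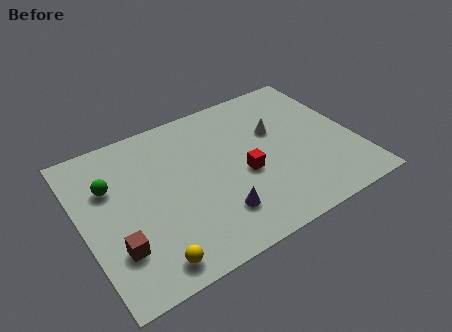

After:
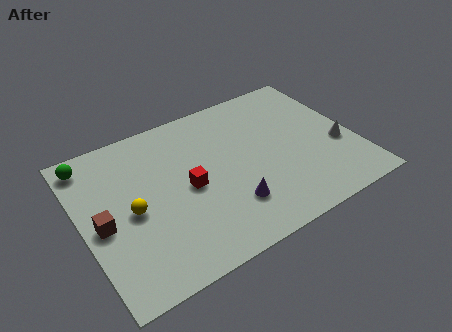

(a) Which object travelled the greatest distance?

the white cone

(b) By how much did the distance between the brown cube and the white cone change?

+2.8

Before: roughly 9.3 units apart; after: 12.1. That's 2.8 units further apart.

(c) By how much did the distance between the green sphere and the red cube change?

-1.0

They were about 6.9 units apart before and 5.9 after — 1.0 units closer together.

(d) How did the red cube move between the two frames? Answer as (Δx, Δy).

(-2.8, 0.5)

The red cube was at about (8.1, 4.1) and moved to about (5.3, 4.6).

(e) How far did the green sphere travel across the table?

2.1

From (1.6, 6.5) to (0.8, 8.4), the green sphere covered √(0.8² + 1.9²) ≈ 2.1 units.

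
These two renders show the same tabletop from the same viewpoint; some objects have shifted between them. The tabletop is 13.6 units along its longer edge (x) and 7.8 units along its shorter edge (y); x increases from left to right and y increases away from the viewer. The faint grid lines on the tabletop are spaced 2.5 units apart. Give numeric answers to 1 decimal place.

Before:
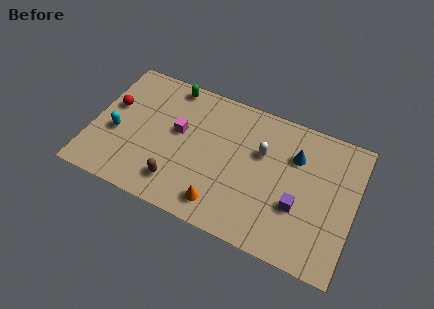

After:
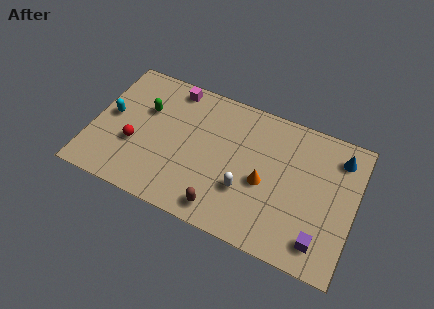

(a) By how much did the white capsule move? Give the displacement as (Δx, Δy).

(-0.6, -2.4)

From the two frames, the white capsule sits at roughly (8.7, 5.0) before and (8.1, 2.6) after.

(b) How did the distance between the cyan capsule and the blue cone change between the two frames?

+2.5

The distance was about 9.4 in the first image and 11.9 in the second, so they moved 2.5 units further apart.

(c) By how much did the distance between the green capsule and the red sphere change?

-1.4

Before: roughly 3.6 units apart; after: 2.2. That's 1.4 units closer together.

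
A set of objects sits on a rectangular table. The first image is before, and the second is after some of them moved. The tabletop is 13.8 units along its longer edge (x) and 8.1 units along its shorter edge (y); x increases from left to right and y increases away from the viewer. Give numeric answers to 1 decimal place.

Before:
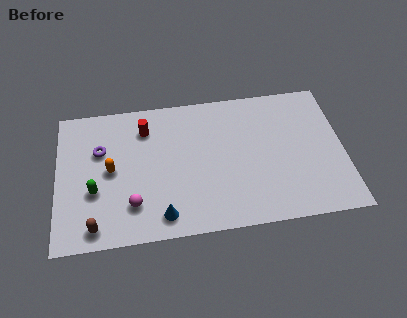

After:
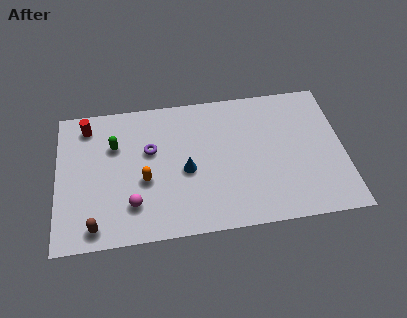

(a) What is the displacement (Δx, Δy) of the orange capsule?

(1.6, -0.8)

From the two frames, the orange capsule sits at roughly (2.6, 4.1) before and (4.2, 3.3) after.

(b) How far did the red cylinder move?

2.8

From (4.3, 6.3) to (1.5, 6.8), the red cylinder covered √(2.8² + 0.5²) ≈ 2.8 units.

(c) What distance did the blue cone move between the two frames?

2.7

From (5.0, 1.2) to (6.2, 3.6), the blue cone covered √(1.2² + 2.4²) ≈ 2.7 units.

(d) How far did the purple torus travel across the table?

2.4

The purple torus was near (2.1, 5.3) before and (4.5, 5.0) after, so it travelled √(2.4² + 0.3²) ≈ 2.4 units.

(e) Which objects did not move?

the brown capsule and the magenta sphere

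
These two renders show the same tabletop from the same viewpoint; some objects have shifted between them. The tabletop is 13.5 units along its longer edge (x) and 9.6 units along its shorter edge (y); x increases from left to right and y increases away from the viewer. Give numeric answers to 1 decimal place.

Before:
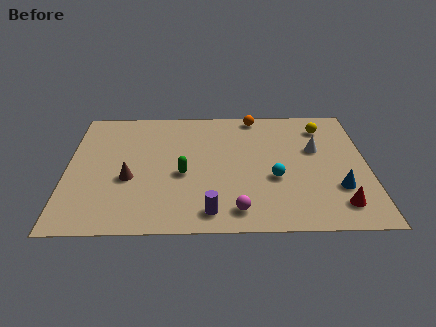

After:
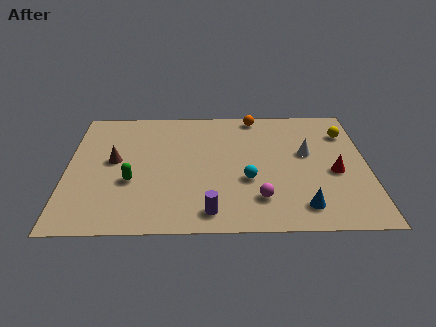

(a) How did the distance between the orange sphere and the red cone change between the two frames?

-2.1

They were about 7.9 units apart before and 5.8 after — 2.1 units closer together.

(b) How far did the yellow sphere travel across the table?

1.1

The yellow sphere was near (11.6, 7.7) before and (12.6, 7.2) after, so it travelled √(1.0² + 0.5²) ≈ 1.1 units.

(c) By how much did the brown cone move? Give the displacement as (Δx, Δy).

(-0.7, 1.4)

From the two frames, the brown cone sits at roughly (2.8, 3.8) before and (2.1, 5.2) after.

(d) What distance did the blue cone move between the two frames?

2.1

From (12.1, 2.9) to (10.5, 1.6), the blue cone covered √(1.6² + 1.3²) ≈ 2.1 units.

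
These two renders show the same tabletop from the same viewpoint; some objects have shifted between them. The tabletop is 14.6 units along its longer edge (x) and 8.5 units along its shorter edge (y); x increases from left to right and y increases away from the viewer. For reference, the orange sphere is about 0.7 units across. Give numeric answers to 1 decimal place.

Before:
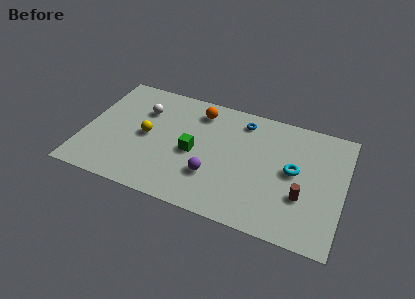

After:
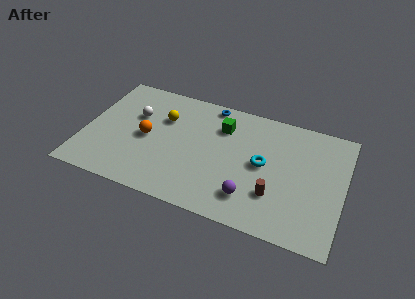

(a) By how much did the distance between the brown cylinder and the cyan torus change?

+0.4

The distance was about 1.7 in the first image and 2.1 in the second, so they moved 0.4 units further apart.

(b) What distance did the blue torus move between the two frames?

2.0

From (8.7, 7.1) to (6.8, 7.7), the blue torus covered √(1.9² + 0.6²) ≈ 2.0 units.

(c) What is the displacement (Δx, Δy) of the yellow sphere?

(0.8, 1.6)

The yellow sphere started near (3.5, 4.2) and ended near (4.3, 5.8).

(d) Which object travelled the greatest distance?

the orange sphere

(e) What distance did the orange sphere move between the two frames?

4.0

From (6.2, 7.0) to (3.5, 4.1), the orange sphere covered √(2.7² + 2.9²) ≈ 4.0 units.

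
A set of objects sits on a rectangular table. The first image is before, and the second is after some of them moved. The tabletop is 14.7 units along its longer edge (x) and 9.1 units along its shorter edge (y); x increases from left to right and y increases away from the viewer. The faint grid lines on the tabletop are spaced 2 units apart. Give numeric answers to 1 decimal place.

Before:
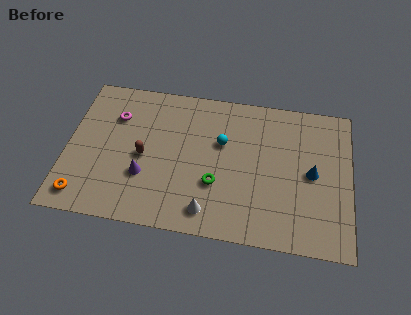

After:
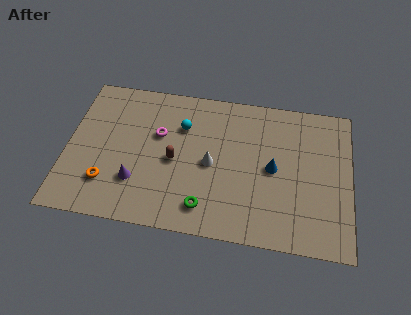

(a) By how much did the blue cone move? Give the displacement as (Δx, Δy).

(-2.0, 0.0)

The blue cone was at about (12.7, 4.5) and moved to about (10.7, 4.5).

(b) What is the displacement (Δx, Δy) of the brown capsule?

(1.6, 0.0)

The brown capsule was at about (4.0, 4.2) and moved to about (5.6, 4.2).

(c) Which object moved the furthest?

the white cone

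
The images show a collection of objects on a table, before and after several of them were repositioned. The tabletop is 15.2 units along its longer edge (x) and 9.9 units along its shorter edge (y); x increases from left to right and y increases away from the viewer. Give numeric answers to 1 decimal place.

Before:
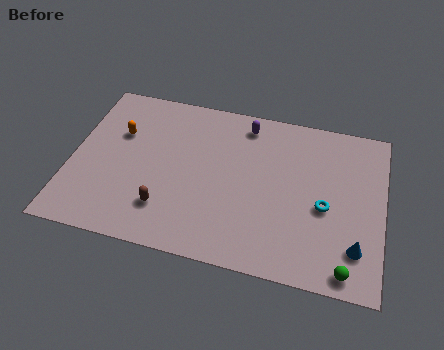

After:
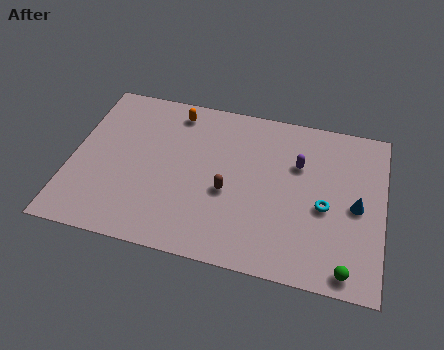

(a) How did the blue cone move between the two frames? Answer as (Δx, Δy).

(-0.1, 2.4)

The blue cone started near (14.0, 2.3) and ended near (13.9, 4.7).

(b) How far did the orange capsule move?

3.3

The orange capsule moved from about (2.2, 6.5) to (4.8, 8.5), a distance of √(2.6² + 2.0²) ≈ 3.3.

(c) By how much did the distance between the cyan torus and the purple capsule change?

-3.2

They were about 5.9 units apart before and 2.7 after — 3.2 units closer together.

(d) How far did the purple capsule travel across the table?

3.3

The purple capsule moved from about (8.3, 8.5) to (11.0, 6.6), a distance of √(2.7² + 1.9²) ≈ 3.3.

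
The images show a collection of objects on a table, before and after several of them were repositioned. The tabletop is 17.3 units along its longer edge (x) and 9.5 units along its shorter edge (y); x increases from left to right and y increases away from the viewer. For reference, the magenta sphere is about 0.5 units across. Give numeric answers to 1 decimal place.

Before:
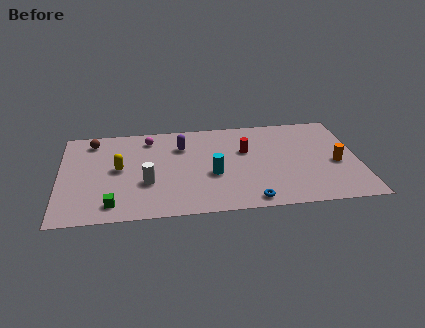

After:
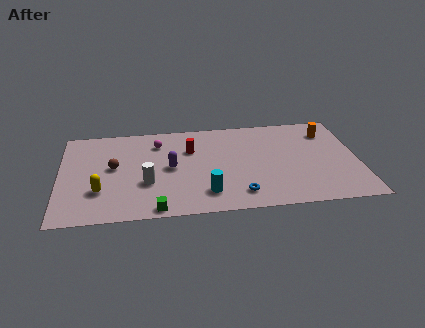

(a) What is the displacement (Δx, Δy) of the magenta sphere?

(0.5, -0.5)

The magenta sphere was at about (5.2, 7.9) and moved to about (5.7, 7.4).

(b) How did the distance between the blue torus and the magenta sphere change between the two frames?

-1.6

The distance was about 8.9 in the first image and 7.3 in the second, so they moved 1.6 units closer together.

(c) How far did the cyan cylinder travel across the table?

1.8

The cyan cylinder was near (8.8, 3.8) before and (8.4, 2.0) after, so it travelled √(0.4² + 1.8²) ≈ 1.8 units.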